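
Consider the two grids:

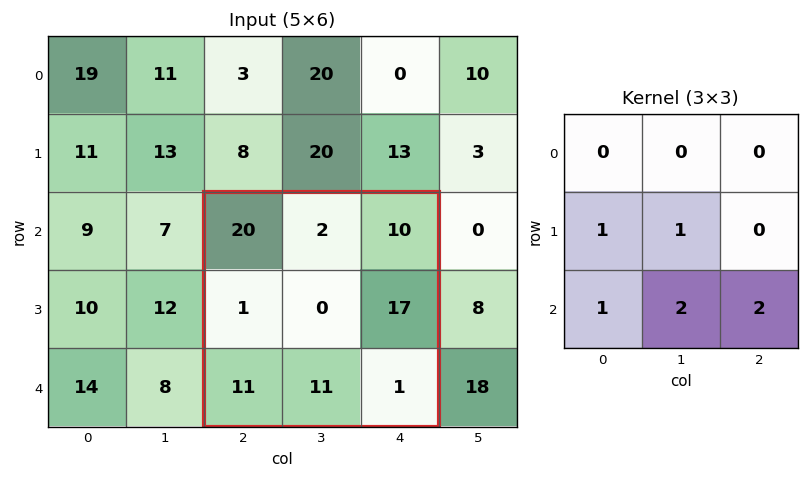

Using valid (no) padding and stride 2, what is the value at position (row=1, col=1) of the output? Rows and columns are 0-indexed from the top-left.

36

The receptive field on the input at this output position is [20 2 10 / 1 0 17 / 11 11 1]. Elementwise product with the kernel and sum: 1·1 + 0·1 + 11·1 + 11·2 + 1·2.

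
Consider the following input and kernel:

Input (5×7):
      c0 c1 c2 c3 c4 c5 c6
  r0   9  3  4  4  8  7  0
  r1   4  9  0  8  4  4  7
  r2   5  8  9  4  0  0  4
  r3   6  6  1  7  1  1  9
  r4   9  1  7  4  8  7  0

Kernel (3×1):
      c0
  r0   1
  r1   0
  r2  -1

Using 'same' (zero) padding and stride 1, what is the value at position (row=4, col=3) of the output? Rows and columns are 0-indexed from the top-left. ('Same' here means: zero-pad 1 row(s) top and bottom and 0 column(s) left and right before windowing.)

The receptive field on the zero-padded input at this output position is [7 / 4 / 0]. Elementwise product with the kernel and sum: 7·1 + 0·-1.

7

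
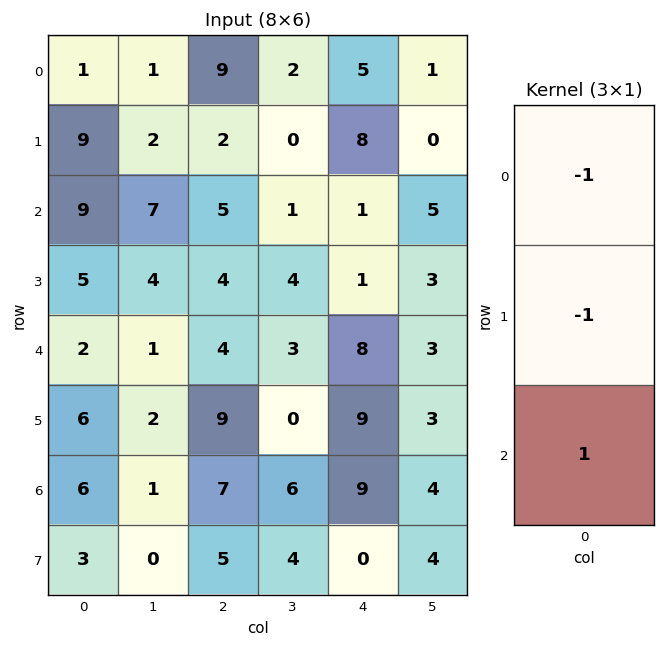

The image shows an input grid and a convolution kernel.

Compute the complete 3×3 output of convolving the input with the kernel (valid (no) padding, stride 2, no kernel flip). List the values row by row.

Output[0,0]: The receptive field on the input at this output position is [1 / 9 / 9]. Elementwise product with the kernel and sum: 1·-1 + 9·-1 + 9·1.
Output[0,1]: The receptive field on the input at this output position is [9 / 2 / 5]. Elementwise product with the kernel and sum: 9·-1 + 2·-1 + 5·1.

-1 -6 -12
-12 -5 6
-2 -6 -8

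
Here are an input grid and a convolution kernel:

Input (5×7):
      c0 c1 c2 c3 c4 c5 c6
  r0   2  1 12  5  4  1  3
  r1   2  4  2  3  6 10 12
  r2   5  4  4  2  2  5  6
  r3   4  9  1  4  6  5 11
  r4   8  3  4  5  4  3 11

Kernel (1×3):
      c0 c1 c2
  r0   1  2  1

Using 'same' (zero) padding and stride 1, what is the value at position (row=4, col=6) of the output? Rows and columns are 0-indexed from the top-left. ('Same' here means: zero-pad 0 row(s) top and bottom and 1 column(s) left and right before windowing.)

25

The receptive field on the zero-padded input at this output position is [3 11 0]. Elementwise product with the kernel and sum: 3·1 + 11·2 + 0·1.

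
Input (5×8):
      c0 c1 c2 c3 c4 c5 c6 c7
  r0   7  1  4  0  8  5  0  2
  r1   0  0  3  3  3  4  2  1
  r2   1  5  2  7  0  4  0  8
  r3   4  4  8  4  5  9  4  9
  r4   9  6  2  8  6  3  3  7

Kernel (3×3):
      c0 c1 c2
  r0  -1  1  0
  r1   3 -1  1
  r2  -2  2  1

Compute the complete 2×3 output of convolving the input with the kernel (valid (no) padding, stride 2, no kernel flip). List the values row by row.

Output[0,0]: The receptive field on the input at this output position is [7 1 4 / 0 0 3 / 1 5 2]. Elementwise product with the kernel and sum: 7·-1 + 1·1 + 0·3 + 0·-1 + 3·1 + 1·-2 + 5·2 + 2·1.

7 15 12
16 48 11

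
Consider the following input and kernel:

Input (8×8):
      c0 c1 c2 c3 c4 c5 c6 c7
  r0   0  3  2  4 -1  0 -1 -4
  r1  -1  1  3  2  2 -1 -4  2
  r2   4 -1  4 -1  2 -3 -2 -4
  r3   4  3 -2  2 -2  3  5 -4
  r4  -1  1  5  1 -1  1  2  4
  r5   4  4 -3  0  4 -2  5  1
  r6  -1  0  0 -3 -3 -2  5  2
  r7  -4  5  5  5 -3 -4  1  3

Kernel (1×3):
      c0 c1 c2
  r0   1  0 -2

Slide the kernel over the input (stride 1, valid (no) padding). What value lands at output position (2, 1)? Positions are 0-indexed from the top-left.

1

The receptive field on the input at this output position is [-1 4 -1]. Elementwise product with the kernel and sum: -1·1 + -1·-2.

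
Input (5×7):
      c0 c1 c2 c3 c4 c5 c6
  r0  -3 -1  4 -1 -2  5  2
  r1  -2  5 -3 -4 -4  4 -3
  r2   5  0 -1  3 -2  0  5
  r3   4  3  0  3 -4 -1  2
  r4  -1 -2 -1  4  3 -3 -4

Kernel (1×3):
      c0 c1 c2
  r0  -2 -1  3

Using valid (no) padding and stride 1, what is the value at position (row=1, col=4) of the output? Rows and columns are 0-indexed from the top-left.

The receptive field on the input at this output position is [-4 4 -3]. Elementwise product with the kernel and sum: -4·-2 + 4·-1 + -3·3.

-5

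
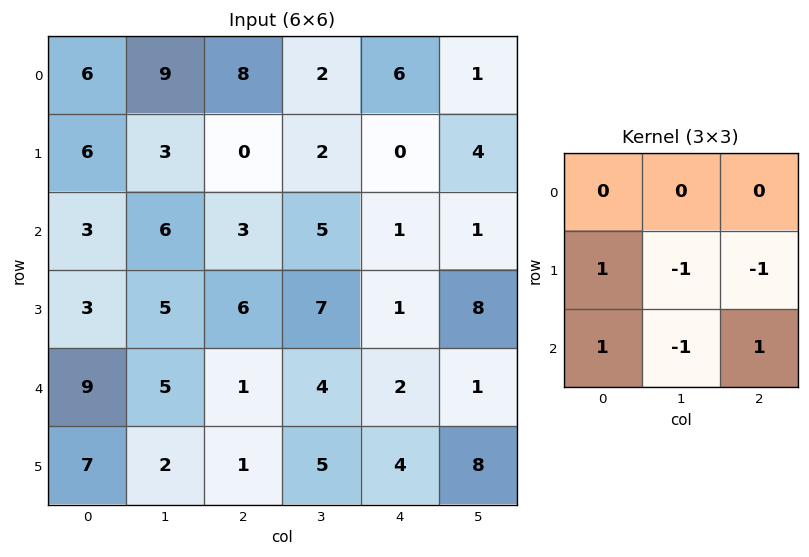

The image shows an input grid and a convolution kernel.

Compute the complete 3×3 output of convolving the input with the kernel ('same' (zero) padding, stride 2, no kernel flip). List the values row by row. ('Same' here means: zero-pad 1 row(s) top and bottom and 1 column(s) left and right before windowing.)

-18 4 1
-7 4 17
-19 6 10

Output[0,0]: The receptive field on the zero-padded input at this output position is [0 0 0 / 0 6 9 / 0 6 3]. Elementwise product with the kernel and sum: 0·1 + 6·-1 + 9·-1 + 0·1 + 6·-1 + 3·1.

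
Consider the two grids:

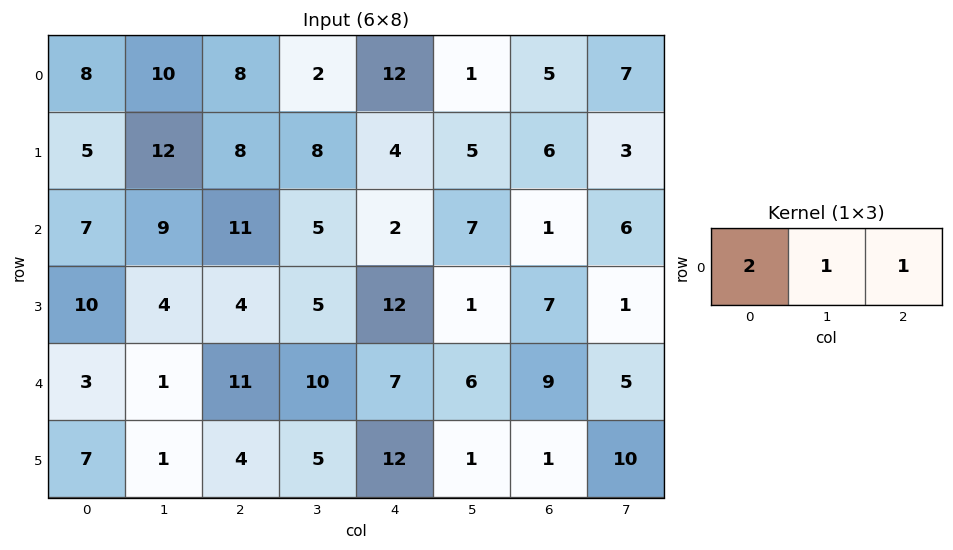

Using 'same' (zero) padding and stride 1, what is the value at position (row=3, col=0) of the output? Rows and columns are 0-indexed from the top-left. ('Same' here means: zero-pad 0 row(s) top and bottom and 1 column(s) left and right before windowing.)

14

The receptive field on the zero-padded input at this output position is [0 10 4]. Elementwise product with the kernel and sum: 0·2 + 10·1 + 4·1.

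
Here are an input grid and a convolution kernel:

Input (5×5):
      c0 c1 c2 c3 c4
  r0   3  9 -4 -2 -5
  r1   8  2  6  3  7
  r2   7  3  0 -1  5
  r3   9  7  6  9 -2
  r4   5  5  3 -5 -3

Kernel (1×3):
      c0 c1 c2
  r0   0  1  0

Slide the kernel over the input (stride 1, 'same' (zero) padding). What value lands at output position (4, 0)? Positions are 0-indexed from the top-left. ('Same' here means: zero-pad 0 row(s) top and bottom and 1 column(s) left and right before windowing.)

5

The receptive field on the zero-padded input at this output position is [0 5 5]. Elementwise product with the kernel and sum: 5·1.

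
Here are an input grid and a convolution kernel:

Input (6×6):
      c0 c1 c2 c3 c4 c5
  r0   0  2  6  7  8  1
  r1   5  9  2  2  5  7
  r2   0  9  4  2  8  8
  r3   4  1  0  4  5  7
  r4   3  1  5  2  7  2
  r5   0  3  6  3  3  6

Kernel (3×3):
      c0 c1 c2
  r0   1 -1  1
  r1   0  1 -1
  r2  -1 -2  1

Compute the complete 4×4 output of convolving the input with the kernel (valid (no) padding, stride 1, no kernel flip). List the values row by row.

-3 -12 4 -12
-3 14 -4 -3
-4 -6 7 -14
-1 -4 -13 8

Output[0,0]: The receptive field on the input at this output position is [0 2 6 / 5 9 2 / 0 9 4]. Elementwise product with the kernel and sum: 0·1 + 2·-1 + 6·1 + 9·1 + 2·-1 + 0·-1 + 9·-2 + 4·1.
Output[0,1]: The receptive field on the input at this output position is [2 6 7 / 9 2 2 / 9 4 2]. Elementwise product with the kernel and sum: 2·1 + 6·-1 + 7·1 + 2·1 + 2·-1 + 9·-1 + 4·-2 + 2·1.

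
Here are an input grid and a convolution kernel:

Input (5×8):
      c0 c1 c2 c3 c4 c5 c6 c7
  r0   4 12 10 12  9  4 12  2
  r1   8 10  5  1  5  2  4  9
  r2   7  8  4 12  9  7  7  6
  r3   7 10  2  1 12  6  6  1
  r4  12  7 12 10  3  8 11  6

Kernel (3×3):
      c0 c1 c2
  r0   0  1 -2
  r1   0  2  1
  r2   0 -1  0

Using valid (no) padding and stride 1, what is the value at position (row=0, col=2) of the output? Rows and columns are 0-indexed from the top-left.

The receptive field on the input at this output position is [10 12 9 / 5 1 5 / 4 12 9]. Elementwise product with the kernel and sum: 12·1 + 9·-2 + 1·2 + 5·1 + 12·-1.

-11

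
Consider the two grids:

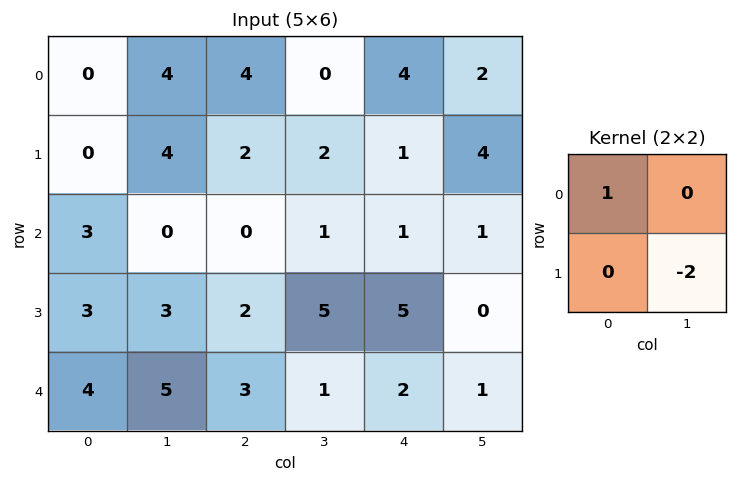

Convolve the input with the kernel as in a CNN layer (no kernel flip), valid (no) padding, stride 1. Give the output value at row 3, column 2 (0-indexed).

The receptive field on the input at this output position is [2 5 / 3 1]. Elementwise product with the kernel and sum: 2·1 + 1·-2.

0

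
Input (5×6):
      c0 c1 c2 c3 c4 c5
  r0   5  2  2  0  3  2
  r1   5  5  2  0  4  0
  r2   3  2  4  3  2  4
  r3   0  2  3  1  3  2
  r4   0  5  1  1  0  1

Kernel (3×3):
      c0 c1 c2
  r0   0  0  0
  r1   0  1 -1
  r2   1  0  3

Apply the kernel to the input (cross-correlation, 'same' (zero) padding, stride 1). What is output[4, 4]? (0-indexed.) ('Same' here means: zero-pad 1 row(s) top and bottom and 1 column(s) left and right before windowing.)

-1

The receptive field on the zero-padded input at this output position is [1 3 2 / 1 0 1 / 0 0 0]. Elementwise product with the kernel and sum: 0·1 + 1·-1 + 0·1 + 0·3.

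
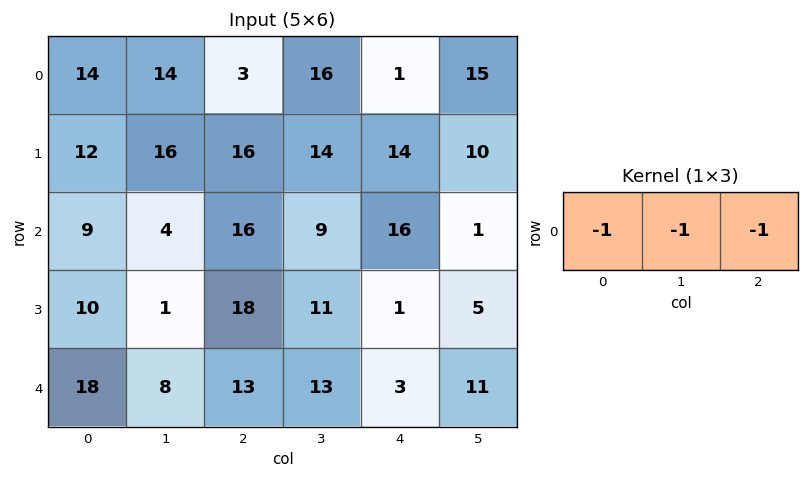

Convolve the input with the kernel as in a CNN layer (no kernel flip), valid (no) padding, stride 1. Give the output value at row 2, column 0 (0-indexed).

The receptive field on the input at this output position is [9 4 16]. Elementwise product with the kernel and sum: 9·-1 + 4·-1 + 16·-1.

-29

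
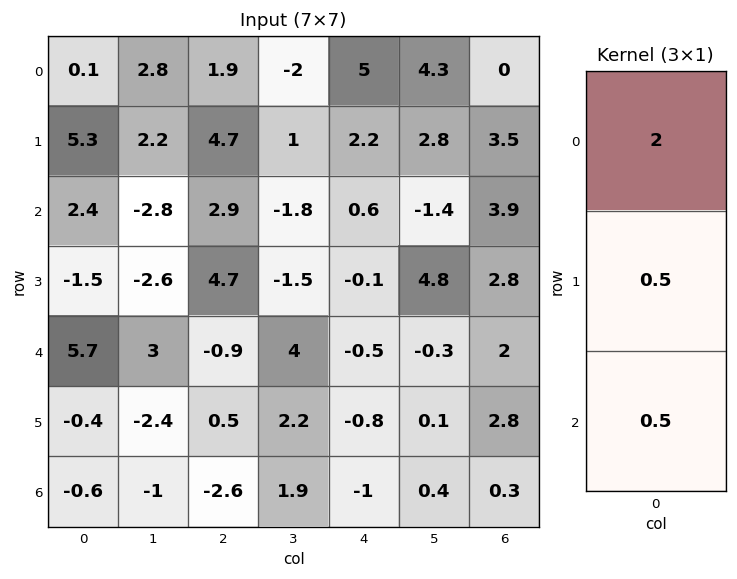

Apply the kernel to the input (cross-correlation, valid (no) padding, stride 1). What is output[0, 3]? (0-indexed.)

-4.4

The receptive field on the input at this output position is [-2 / 1 / -1.8]. Elementwise product with the kernel and sum: -2·2 + 1·0.5 + -1.8·0.5.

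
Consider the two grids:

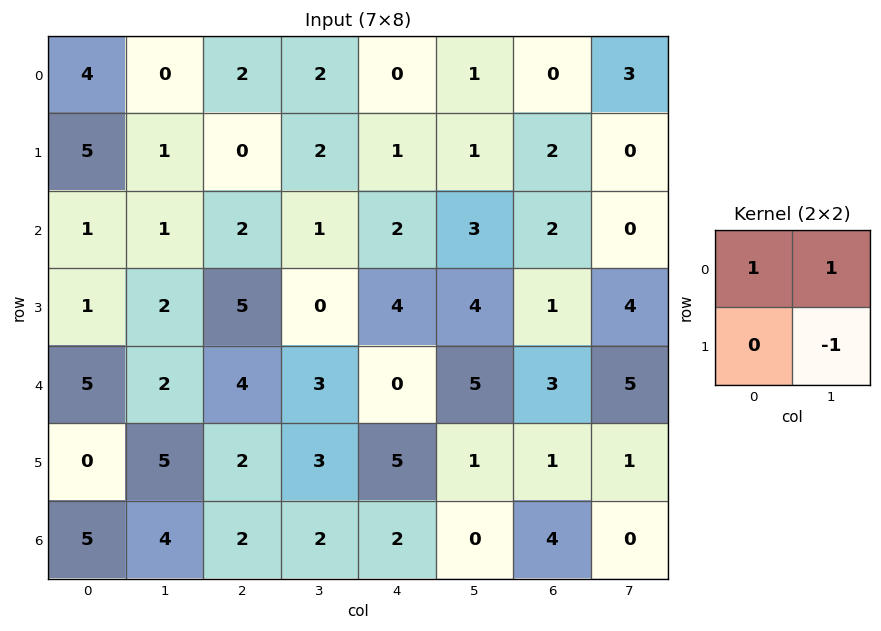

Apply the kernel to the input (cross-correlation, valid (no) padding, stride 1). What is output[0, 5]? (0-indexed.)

The receptive field on the input at this output position is [1 0 / 1 2]. Elementwise product with the kernel and sum: 1·1 + 0·1 + 2·-1.

-1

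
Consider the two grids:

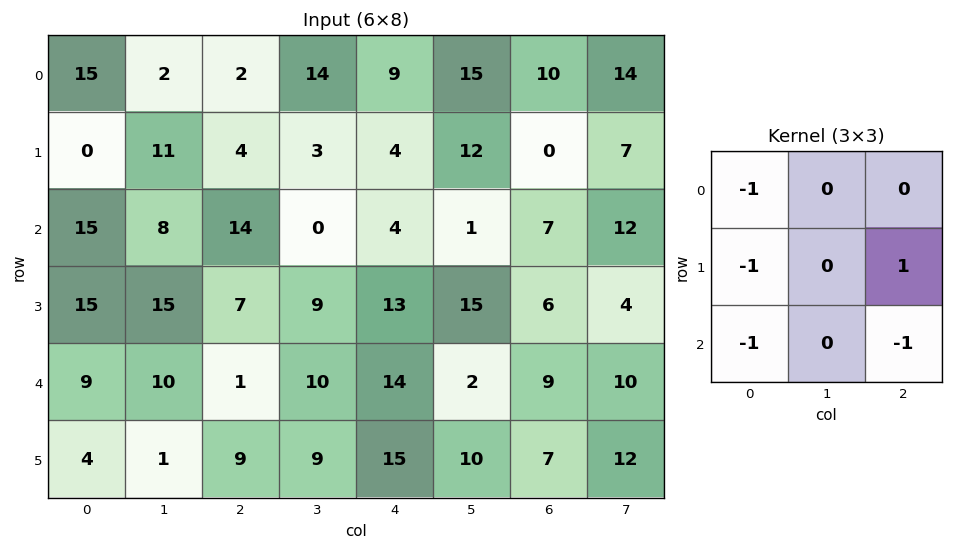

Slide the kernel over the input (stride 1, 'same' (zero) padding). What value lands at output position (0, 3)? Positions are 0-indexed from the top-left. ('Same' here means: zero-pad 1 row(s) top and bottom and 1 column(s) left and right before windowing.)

The receptive field on the zero-padded input at this output position is [0 0 0 / 2 14 9 / 4 3 4]. Elementwise product with the kernel and sum: 0·-1 + 2·-1 + 9·1 + 4·-1 + 4·-1.

-1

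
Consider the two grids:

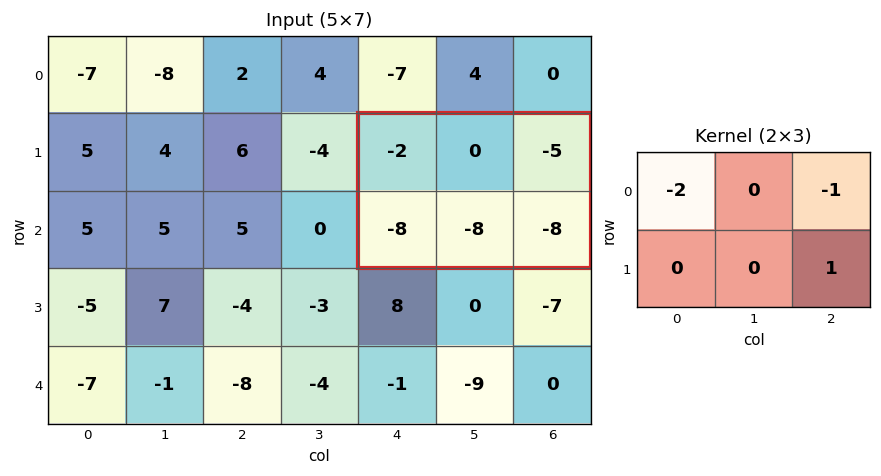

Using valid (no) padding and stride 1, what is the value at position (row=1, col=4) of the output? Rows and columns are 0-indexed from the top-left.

The receptive field on the input at this output position is [-2 0 -5 / -8 -8 -8]. Elementwise product with the kernel and sum: -2·-2 + -5·-1 + -8·1.

1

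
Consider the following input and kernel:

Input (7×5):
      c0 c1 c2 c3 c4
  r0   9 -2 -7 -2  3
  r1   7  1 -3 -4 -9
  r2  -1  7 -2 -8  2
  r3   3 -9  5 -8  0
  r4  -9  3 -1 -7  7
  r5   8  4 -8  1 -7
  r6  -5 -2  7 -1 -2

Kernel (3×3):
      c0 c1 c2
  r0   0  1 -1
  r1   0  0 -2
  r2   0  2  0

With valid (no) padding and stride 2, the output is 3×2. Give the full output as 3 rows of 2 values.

Output[0,0]: The receptive field on the input at this output position is [9 -2 -7 / 7 1 -3 / -1 7 -2]. Elementwise product with the kernel and sum: -2·1 + -7·-1 + -3·-2 + 7·2.
Output[0,1]: The receptive field on the input at this output position is [-7 -2 3 / -3 -4 -9 / -2 -8 2]. Elementwise product with the kernel and sum: -2·1 + 3·-1 + -9·-2 + -8·2.

25 -3
5 -24
16 -2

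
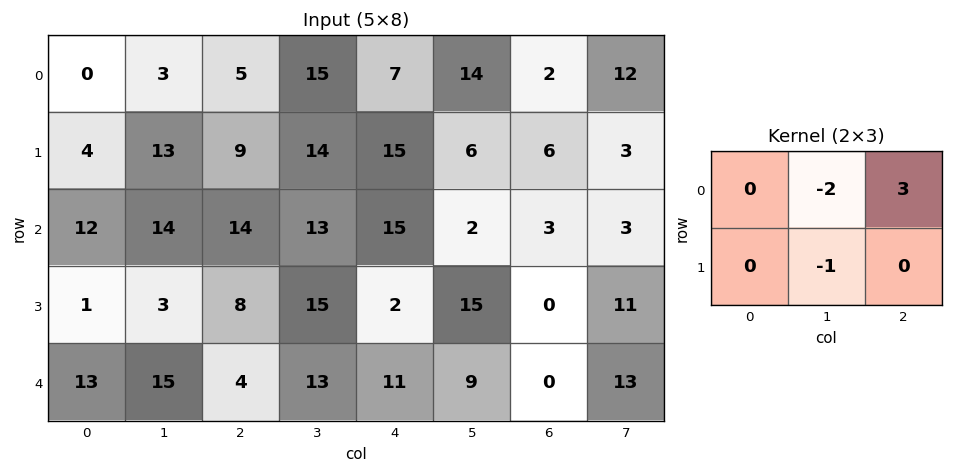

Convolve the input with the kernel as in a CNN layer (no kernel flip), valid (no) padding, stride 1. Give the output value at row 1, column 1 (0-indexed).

10

The receptive field on the input at this output position is [13 9 14 / 14 14 13]. Elementwise product with the kernel and sum: 9·-2 + 14·3 + 14·-1.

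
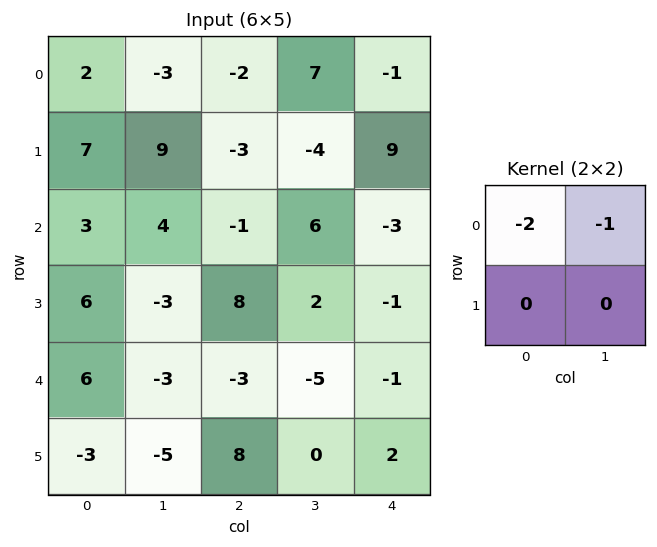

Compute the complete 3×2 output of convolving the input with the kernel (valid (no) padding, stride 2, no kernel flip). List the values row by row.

Output[0,0]: The receptive field on the input at this output position is [2 -3 / 7 9]. Elementwise product with the kernel and sum: 2·-2 + -3·-1.

-1 -3
-10 -4
-9 11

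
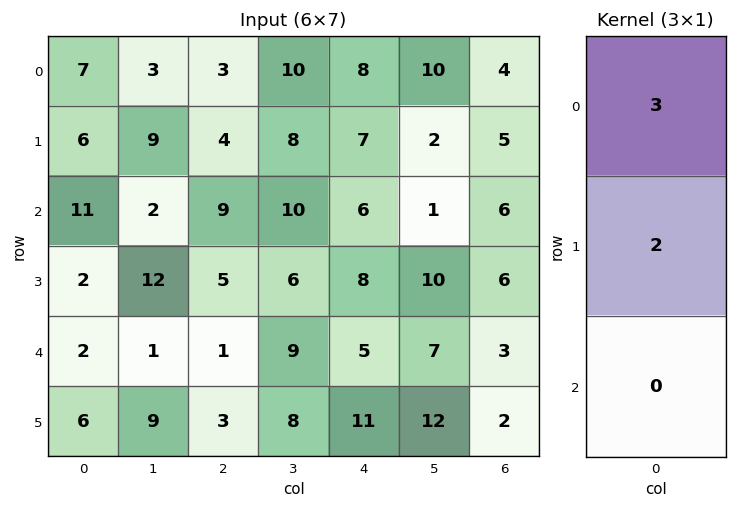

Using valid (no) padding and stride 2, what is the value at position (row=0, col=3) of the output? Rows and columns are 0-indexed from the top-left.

22

The receptive field on the input at this output position is [4 / 5 / 6]. Elementwise product with the kernel and sum: 4·3 + 5·2.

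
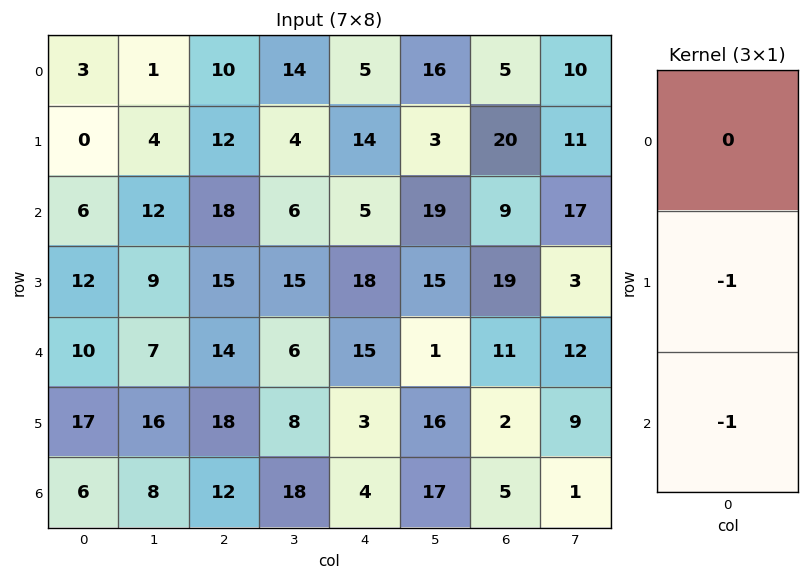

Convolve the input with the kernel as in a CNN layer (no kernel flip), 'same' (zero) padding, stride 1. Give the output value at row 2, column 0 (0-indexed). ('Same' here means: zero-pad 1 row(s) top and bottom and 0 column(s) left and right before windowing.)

-18

The receptive field on the zero-padded input at this output position is [0 / 6 / 12]. Elementwise product with the kernel and sum: 6·-1 + 12·-1.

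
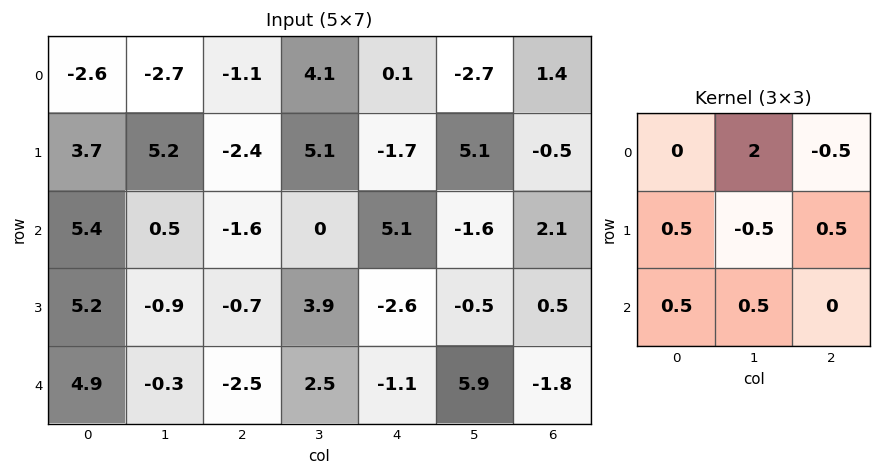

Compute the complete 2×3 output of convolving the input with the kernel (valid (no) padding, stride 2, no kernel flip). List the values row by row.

Output[0,0]: The receptive field on the input at this output position is [-2.6 -2.7 -1.1 / 3.7 5.2 -2.4 / 5.4 0.5 -1.6]. Elementwise product with the kernel and sum: -2.7·2 + -1.1·-0.5 + 3.7·0.5 + 5.2·-0.5 + -2.4·0.5 + 5.4·0.5 + 0.5·0.5.

-3.85 2.75 -8
6.8 -6.15 -2.65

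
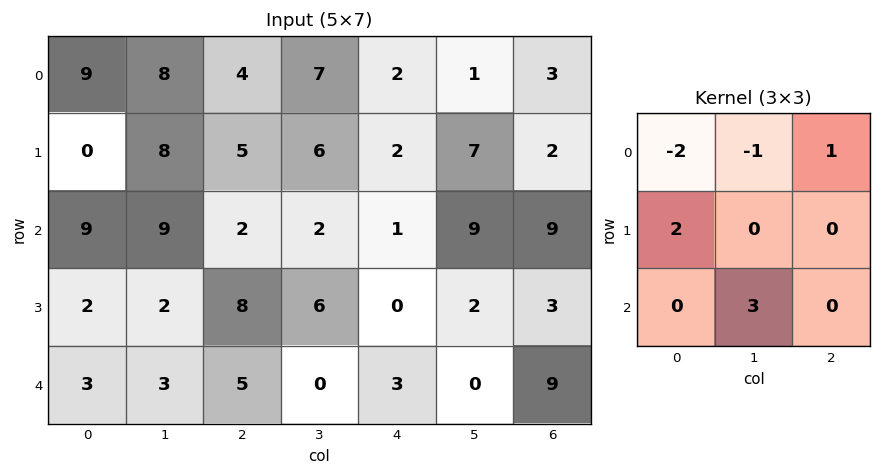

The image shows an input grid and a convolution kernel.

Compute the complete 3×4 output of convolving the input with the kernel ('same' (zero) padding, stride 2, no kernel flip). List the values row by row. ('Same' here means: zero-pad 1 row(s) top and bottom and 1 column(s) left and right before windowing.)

Output[0,0]: The receptive field on the zero-padded input at this output position is [0 0 0 / 0 9 8 / 0 0 8]. Elementwise product with the kernel and sum: 0·-2 + 0·-1 + 0·1 + 0·2 + 0·3.

0 31 20 8
14 27 -3 11
0 0 -10 -7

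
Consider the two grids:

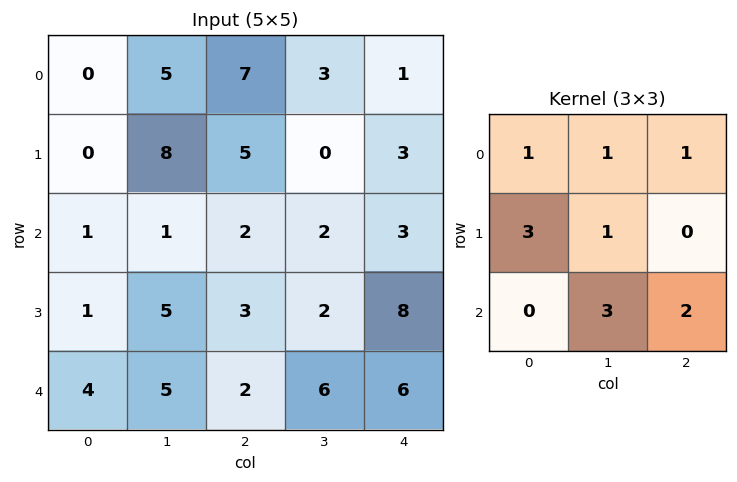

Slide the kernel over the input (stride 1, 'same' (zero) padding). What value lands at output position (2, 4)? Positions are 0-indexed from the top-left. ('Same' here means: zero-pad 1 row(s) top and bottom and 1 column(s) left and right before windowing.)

36

The receptive field on the zero-padded input at this output position is [0 3 0 / 2 3 0 / 2 8 0]. Elementwise product with the kernel and sum: 0·1 + 3·1 + 0·1 + 2·3 + 3·1 + 8·3 + 0·2.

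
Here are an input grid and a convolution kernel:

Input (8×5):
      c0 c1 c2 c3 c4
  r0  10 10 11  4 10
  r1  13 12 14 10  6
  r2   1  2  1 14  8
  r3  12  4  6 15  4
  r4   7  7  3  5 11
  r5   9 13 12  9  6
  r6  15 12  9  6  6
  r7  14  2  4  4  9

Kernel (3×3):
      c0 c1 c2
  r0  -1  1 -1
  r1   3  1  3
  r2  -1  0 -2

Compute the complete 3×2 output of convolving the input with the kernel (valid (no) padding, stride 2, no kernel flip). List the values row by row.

Output[0,0]: The receptive field on the input at this output position is [10 10 11 / 13 12 14 / 1 2 1]. Elementwise product with the kernel and sum: 10·-1 + 10·1 + 11·-1 + 13·3 + 12·1 + 14·3 + 1·-1 + 1·-2.
Output[0,1]: The receptive field on the input at this output position is [11 4 10 / 14 10 6 / 1 14 8]. Elementwise product with the kernel and sum: 11·-1 + 4·1 + 10·-1 + 14·3 + 10·1 + 6·3 + 1·-1 + 8·-2.

79 36
45 25
40 33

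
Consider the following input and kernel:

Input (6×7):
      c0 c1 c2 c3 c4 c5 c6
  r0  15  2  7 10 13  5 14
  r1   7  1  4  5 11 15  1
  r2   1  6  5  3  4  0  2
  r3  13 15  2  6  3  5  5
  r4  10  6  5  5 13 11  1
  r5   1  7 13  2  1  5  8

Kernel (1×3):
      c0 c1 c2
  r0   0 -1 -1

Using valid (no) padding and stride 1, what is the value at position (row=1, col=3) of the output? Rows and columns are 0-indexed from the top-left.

The receptive field on the input at this output position is [5 11 15]. Elementwise product with the kernel and sum: 11·-1 + 15·-1.

-26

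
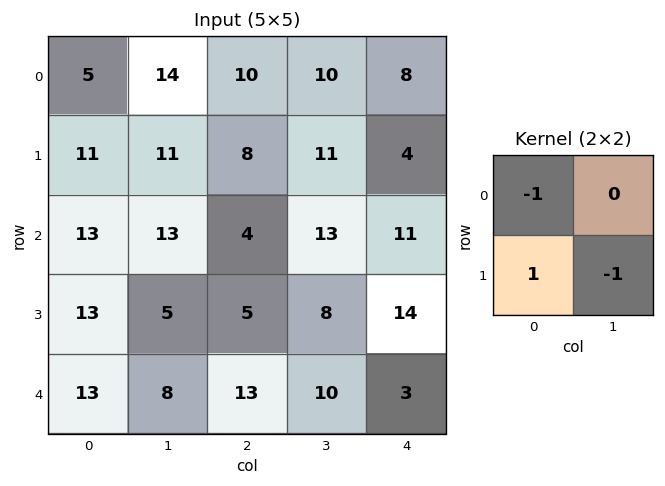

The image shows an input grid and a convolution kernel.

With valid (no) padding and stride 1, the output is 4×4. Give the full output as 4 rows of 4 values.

Output[0,0]: The receptive field on the input at this output position is [5 14 / 11 11]. Elementwise product with the kernel and sum: 5·-1 + 11·1 + 11·-1.

-5 -11 -13 -3
-11 -2 -17 -9
-5 -13 -7 -19
-8 -10 -2 -1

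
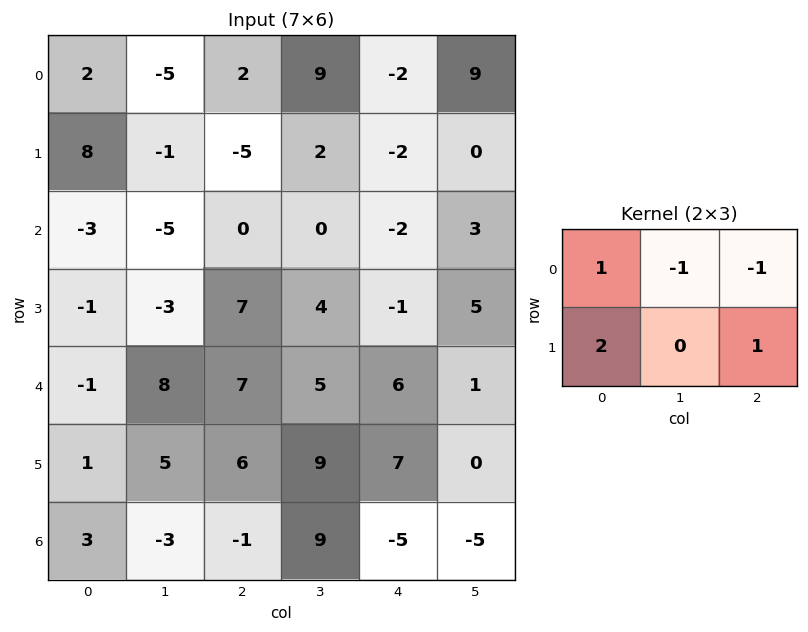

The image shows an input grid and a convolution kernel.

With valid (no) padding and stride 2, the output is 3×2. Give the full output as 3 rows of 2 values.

16 -17
7 15
-8 15

Output[0,0]: The receptive field on the input at this output position is [2 -5 2 / 8 -1 -5]. Elementwise product with the kernel and sum: 2·1 + -5·-1 + 2·-1 + 8·2 + -5·1.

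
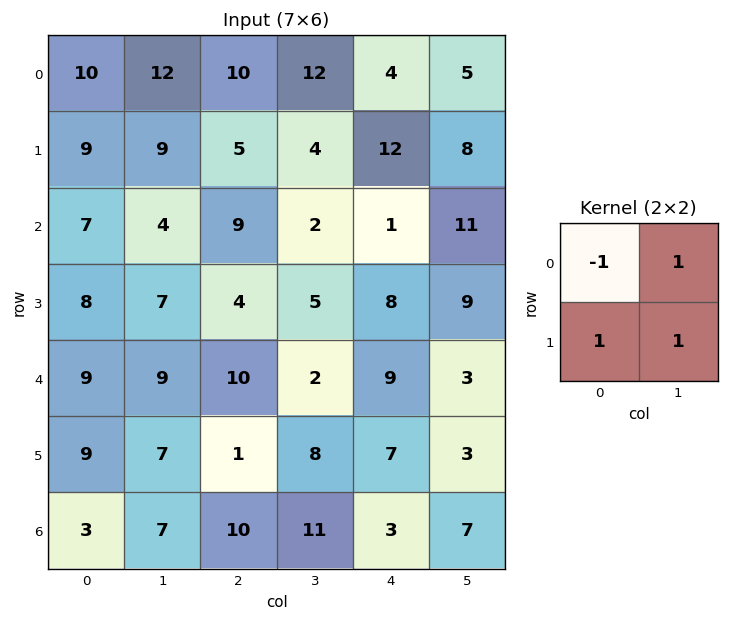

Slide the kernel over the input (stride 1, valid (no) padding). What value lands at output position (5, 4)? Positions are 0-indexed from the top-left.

6

The receptive field on the input at this output position is [7 3 / 3 7]. Elementwise product with the kernel and sum: 7·-1 + 3·1 + 3·1 + 7·1.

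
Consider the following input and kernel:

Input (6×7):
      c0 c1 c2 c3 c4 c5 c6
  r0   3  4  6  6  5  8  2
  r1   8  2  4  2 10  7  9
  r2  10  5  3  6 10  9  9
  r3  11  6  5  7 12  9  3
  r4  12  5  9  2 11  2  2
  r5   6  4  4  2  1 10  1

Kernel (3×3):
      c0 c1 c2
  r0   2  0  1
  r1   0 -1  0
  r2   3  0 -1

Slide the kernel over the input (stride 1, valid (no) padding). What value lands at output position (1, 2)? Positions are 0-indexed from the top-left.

15

The receptive field on the input at this output position is [4 2 10 / 3 6 10 / 5 7 12]. Elementwise product with the kernel and sum: 4·2 + 10·1 + 6·-1 + 5·3 + 12·-1.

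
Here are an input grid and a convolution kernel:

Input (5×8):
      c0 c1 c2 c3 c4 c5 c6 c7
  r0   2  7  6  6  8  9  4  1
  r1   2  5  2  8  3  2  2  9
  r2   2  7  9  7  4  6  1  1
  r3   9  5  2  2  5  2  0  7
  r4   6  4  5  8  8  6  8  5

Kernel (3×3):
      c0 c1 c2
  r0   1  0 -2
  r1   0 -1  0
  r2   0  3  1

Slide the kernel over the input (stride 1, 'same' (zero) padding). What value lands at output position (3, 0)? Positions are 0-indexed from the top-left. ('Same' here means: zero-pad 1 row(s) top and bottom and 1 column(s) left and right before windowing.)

-1

The receptive field on the zero-padded input at this output position is [0 2 7 / 0 9 5 / 0 6 4]. Elementwise product with the kernel and sum: 0·1 + 7·-2 + 9·-1 + 6·3 + 4·1.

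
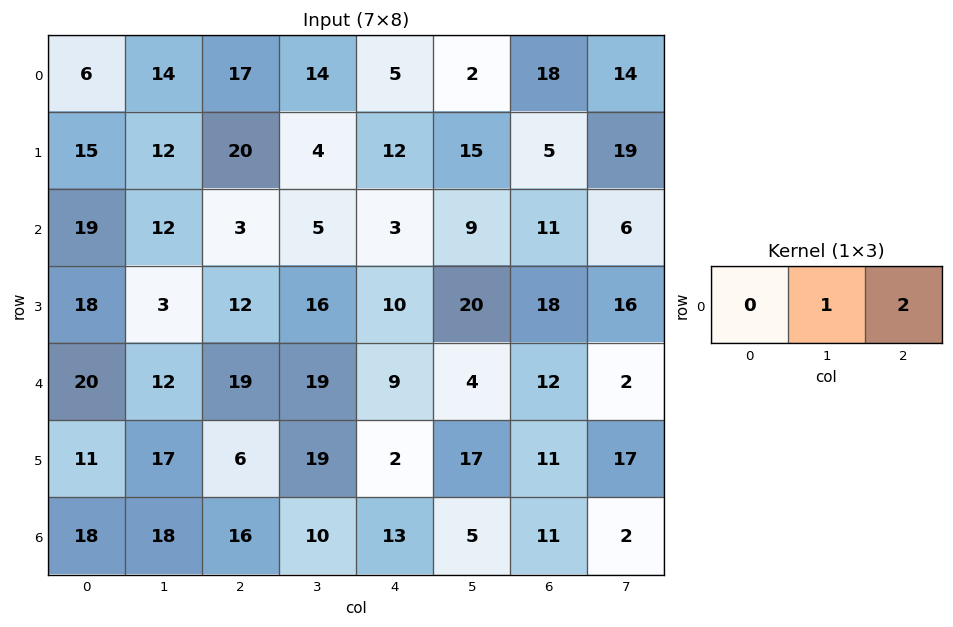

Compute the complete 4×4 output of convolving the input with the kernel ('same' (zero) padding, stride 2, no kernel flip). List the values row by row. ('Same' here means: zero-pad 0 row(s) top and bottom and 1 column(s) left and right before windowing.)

Output[0,0]: The receptive field on the zero-padded input at this output position is [0 6 14]. Elementwise product with the kernel and sum: 6·1 + 14·2.

34 45 9 46
43 13 21 23
44 57 17 16
54 36 23 15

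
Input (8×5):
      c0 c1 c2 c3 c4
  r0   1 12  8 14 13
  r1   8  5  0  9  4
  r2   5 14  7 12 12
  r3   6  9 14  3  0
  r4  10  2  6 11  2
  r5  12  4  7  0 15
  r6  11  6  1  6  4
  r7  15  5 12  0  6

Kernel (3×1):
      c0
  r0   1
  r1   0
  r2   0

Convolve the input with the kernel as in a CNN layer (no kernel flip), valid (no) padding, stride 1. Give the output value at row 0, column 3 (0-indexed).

14

The receptive field on the input at this output position is [14 / 9 / 12]. Elementwise product with the kernel and sum: 14·1.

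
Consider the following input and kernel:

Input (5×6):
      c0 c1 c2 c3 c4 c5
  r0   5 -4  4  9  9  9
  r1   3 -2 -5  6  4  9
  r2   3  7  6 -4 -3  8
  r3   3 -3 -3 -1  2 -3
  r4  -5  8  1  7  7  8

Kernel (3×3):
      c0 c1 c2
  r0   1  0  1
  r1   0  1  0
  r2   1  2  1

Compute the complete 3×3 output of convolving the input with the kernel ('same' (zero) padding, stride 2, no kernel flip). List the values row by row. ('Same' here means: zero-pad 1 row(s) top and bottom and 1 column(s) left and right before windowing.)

Output[0,0]: The receptive field on the zero-padded input at this output position is [0 0 0 / 0 5 -4 / 0 3 -2]. Elementwise product with the kernel and sum: 0·1 + 0·1 + 5·1 + 0·1 + 3·2 + -2·1.
Output[0,1]: The receptive field on the zero-padded input at this output position is [0 0 0 / -4 4 9 / -2 -5 6]. Elementwise product with the kernel and sum: 0·1 + 0·1 + 4·1 + -2·1 + -5·2 + 6·1.

9 -2 32
4 0 12
-8 -3 3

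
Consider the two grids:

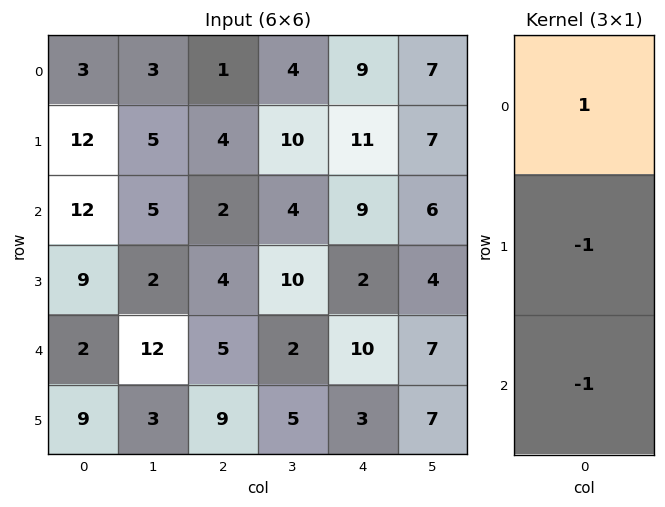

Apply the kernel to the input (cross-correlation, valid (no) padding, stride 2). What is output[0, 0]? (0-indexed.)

The receptive field on the input at this output position is [3 / 12 / 12]. Elementwise product with the kernel and sum: 3·1 + 12·-1 + 12·-1.

-21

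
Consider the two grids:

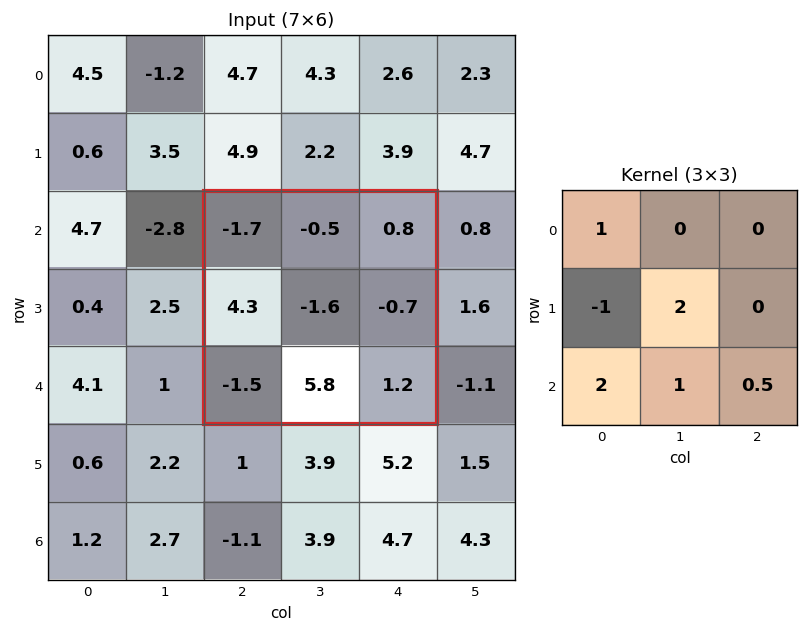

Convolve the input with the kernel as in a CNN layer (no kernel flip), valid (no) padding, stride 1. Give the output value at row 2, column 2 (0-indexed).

-5.8

The receptive field on the input at this output position is [-1.7 -0.5 0.8 / 4.3 -1.6 -0.7 / -1.5 5.8 1.2]. Elementwise product with the kernel and sum: -1.7·1 + 4.3·-1 + -1.6·2 + -1.5·2 + 5.8·1 + 1.2·0.5.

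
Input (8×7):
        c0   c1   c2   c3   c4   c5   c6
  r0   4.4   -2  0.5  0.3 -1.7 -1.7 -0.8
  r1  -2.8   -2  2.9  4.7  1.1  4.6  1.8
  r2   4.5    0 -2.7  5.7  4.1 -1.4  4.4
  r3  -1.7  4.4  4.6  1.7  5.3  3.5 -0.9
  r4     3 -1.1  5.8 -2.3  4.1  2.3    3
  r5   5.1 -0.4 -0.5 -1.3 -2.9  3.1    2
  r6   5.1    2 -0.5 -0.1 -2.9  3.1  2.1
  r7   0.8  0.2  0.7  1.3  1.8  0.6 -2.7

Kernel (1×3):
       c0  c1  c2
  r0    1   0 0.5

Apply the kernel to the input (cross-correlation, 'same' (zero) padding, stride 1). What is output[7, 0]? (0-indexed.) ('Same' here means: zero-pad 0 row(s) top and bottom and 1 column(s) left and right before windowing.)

0.1

The receptive field on the zero-padded input at this output position is [0 0.8 0.2]. Elementwise product with the kernel and sum: 0·1 + 0.2·0.5.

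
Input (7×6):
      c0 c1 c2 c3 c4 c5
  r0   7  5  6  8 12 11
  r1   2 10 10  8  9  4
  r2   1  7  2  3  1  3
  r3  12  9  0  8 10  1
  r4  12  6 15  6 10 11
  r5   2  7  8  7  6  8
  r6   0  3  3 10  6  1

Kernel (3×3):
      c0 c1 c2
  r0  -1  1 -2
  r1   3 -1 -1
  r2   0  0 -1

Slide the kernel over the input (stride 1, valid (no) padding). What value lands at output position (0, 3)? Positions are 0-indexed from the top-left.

The receptive field on the input at this output position is [8 12 11 / 8 9 4 / 3 1 3]. Elementwise product with the kernel and sum: 8·-1 + 12·1 + 11·-2 + 8·3 + 9·-1 + 4·-1 + 3·-1.

-10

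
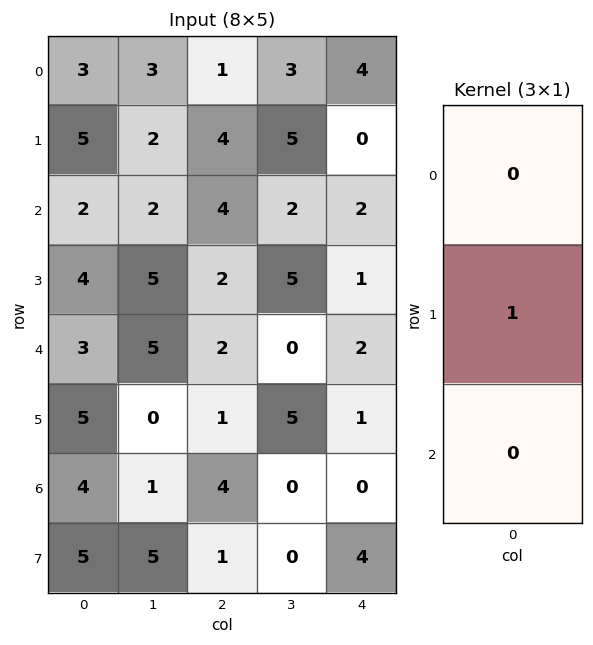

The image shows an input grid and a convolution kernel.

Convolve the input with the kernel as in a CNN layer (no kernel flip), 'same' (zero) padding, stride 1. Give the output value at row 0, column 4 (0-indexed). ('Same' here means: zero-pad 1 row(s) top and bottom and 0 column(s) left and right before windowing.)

4

The receptive field on the zero-padded input at this output position is [0 / 4 / 0]. Elementwise product with the kernel and sum: 4·1.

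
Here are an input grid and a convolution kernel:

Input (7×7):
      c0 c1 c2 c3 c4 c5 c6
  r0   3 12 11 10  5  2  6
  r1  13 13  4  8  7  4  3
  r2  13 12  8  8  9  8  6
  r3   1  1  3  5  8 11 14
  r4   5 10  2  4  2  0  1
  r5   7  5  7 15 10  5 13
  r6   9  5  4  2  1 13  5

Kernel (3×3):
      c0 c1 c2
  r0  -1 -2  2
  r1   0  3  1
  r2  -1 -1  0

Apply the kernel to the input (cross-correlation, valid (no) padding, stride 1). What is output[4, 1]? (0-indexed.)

The receptive field on the input at this output position is [10 2 4 / 5 7 15 / 5 4 2]. Elementwise product with the kernel and sum: 10·-1 + 2·-2 + 4·2 + 7·3 + 15·1 + 5·-1 + 4·-1.

21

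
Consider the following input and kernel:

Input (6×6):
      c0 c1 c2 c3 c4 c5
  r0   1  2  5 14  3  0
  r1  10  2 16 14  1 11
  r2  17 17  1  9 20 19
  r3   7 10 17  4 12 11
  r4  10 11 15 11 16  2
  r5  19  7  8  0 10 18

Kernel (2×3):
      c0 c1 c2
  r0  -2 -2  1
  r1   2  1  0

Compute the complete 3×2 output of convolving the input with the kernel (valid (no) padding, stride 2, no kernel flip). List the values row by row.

21 11
-43 38
18 -20

Output[0,0]: The receptive field on the input at this output position is [1 2 5 / 10 2 16]. Elementwise product with the kernel and sum: 1·-2 + 2·-2 + 5·1 + 10·2 + 2·1.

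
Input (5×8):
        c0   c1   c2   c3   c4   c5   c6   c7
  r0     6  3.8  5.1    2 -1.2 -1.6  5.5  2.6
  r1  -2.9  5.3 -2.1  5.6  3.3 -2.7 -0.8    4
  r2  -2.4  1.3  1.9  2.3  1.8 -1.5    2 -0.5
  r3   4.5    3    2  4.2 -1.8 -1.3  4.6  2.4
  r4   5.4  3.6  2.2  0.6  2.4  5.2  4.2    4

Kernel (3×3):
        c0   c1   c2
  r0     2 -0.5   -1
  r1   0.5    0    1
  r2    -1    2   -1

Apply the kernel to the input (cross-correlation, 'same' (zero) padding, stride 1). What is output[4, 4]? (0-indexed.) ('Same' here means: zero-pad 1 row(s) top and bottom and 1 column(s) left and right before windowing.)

16.1

The receptive field on the zero-padded input at this output position is [4.2 -1.8 -1.3 / 0.6 2.4 5.2 / 0 0 0]. Elementwise product with the kernel and sum: 4.2·2 + -1.8·-0.5 + -1.3·-1 + 0.6·0.5 + 5.2·1 + 0·-1 + 0·2 + 0·-1.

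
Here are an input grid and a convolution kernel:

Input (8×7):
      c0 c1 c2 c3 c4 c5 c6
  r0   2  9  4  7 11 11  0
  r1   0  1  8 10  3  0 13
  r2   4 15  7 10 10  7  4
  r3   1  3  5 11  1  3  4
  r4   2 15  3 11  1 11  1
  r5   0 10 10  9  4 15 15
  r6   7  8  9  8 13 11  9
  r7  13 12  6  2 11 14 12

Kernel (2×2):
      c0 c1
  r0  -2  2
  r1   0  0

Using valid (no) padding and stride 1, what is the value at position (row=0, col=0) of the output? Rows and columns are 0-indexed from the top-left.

The receptive field on the input at this output position is [2 9 / 0 1]. Elementwise product with the kernel and sum: 2·-2 + 9·2.

14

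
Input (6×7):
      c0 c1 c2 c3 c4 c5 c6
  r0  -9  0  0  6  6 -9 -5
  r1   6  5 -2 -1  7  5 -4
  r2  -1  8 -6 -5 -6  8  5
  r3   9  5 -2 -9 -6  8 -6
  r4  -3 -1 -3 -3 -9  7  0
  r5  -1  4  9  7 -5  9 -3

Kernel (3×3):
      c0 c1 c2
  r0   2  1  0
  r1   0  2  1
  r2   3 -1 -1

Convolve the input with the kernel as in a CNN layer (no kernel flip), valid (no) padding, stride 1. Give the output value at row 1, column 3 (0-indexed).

The receptive field on the input at this output position is [-1 7 5 / -5 -6 8 / -9 -6 8]. Elementwise product with the kernel and sum: -1·2 + 7·1 + -6·2 + 8·1 + -9·3 + -6·-1 + 8·-1.

-28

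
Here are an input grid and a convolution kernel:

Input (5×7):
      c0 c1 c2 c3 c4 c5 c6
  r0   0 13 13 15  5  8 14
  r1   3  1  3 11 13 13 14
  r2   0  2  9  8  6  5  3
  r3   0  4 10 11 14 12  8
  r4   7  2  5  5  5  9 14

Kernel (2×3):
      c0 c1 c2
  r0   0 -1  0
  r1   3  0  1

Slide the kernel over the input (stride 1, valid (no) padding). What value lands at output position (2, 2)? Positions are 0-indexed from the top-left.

36

The receptive field on the input at this output position is [9 8 6 / 10 11 14]. Elementwise product with the kernel and sum: 8·-1 + 10·3 + 14·1.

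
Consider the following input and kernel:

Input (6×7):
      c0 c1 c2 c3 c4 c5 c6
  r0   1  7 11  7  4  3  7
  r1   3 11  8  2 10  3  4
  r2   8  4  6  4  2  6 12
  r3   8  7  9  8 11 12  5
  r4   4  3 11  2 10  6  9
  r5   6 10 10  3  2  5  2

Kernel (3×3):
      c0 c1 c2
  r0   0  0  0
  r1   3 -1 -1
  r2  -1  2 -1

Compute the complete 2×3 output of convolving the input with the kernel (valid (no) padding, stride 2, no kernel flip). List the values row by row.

Output[0,0]: The receptive field on the input at this output position is [1 7 11 / 3 11 8 / 8 4 6]. Elementwise product with the kernel and sum: 3·3 + 11·-1 + 8·-1 + 8·-1 + 4·2 + 6·-1.
Output[0,1]: The receptive field on the input at this output position is [11 7 4 / 8 2 10 / 6 4 2]. Elementwise product with the kernel and sum: 8·3 + 2·-1 + 10·-1 + 6·-1 + 4·2 + 2·-1.

-16 12 21
-1 -9 9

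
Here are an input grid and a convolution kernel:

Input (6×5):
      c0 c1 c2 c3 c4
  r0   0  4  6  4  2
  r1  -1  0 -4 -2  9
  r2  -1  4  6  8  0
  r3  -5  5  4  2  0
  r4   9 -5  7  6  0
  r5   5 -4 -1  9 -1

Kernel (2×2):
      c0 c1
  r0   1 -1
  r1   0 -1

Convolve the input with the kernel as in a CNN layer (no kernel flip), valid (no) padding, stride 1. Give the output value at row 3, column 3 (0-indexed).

The receptive field on the input at this output position is [2 0 / 6 0]. Elementwise product with the kernel and sum: 2·1 + 0·-1 + 0·-1.

2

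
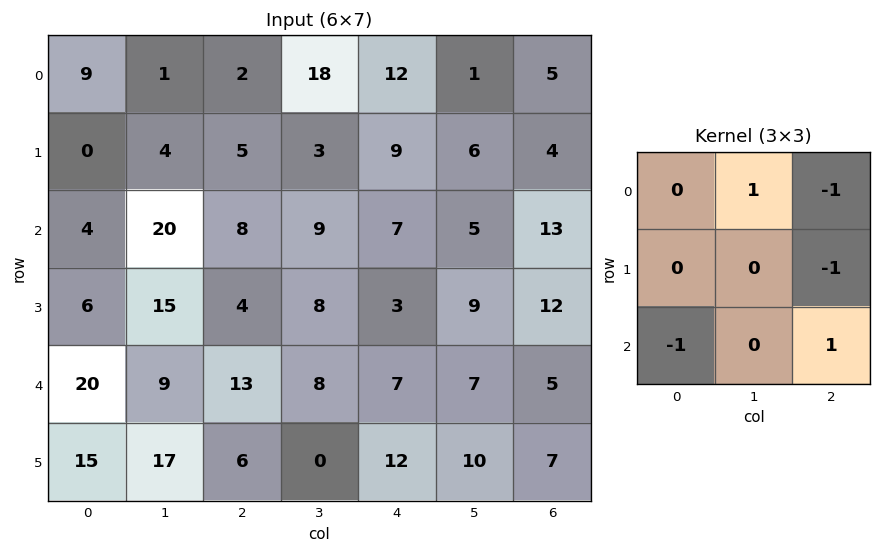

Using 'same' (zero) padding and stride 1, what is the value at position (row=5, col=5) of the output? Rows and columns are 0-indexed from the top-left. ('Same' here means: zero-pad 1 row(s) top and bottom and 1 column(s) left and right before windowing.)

The receptive field on the zero-padded input at this output position is [7 7 5 / 12 10 7 / 0 0 0]. Elementwise product with the kernel and sum: 7·1 + 5·-1 + 7·-1 + 0·-1 + 0·1.

-5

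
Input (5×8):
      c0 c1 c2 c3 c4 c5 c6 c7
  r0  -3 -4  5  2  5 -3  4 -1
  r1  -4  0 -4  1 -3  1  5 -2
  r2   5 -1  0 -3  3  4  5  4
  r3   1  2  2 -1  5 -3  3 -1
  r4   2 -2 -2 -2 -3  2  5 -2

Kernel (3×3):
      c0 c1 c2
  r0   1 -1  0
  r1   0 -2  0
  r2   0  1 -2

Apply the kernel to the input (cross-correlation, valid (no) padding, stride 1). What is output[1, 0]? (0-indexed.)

-4

The receptive field on the input at this output position is [-4 0 -4 / 5 -1 0 / 1 2 2]. Elementwise product with the kernel and sum: -4·1 + 0·-1 + -1·-2 + 2·1 + 2·-2.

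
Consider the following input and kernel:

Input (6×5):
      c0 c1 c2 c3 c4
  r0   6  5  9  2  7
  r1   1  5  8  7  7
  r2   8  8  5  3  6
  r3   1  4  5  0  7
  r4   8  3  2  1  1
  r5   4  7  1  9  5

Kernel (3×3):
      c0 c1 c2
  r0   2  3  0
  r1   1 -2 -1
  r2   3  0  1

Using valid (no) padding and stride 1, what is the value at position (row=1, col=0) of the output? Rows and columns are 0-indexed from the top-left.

12

The receptive field on the input at this output position is [1 5 8 / 8 8 5 / 1 4 5]. Elementwise product with the kernel and sum: 1·2 + 5·3 + 8·1 + 8·-2 + 5·-1 + 1·3 + 5·1.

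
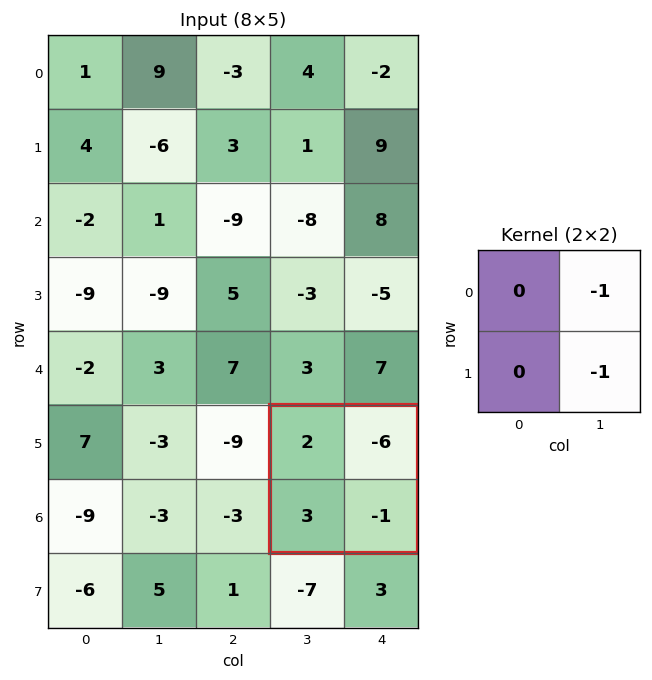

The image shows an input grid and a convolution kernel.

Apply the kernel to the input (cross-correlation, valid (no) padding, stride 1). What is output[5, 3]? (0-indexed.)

The receptive field on the input at this output position is [2 -6 / 3 -1]. Elementwise product with the kernel and sum: -6·-1 + -1·-1.

7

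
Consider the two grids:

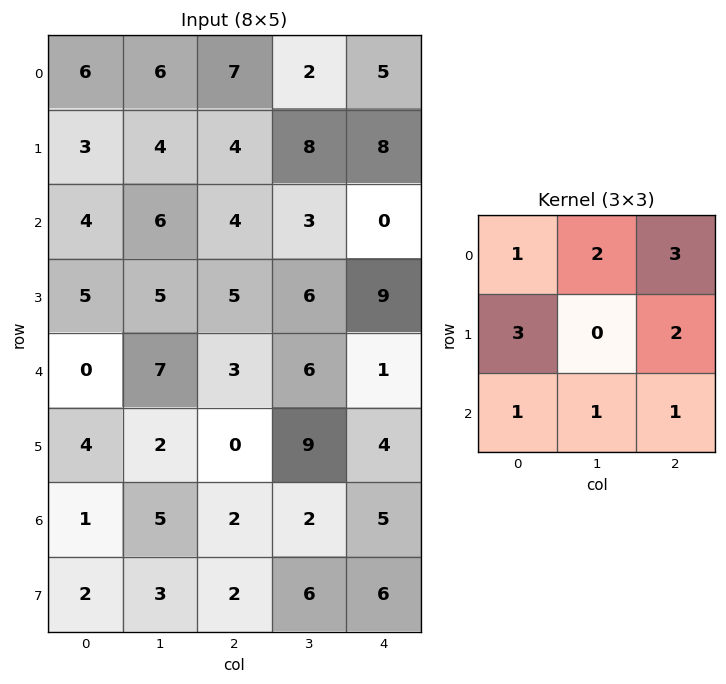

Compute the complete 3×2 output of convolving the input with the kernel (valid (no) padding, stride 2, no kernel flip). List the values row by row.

70 61
63 53
43 35

Output[0,0]: The receptive field on the input at this output position is [6 6 7 / 3 4 4 / 4 6 4]. Elementwise product with the kernel and sum: 6·1 + 6·2 + 7·3 + 3·3 + 4·2 + 4·1 + 6·1 + 4·1.
Output[0,1]: The receptive field on the input at this output position is [7 2 5 / 4 8 8 / 4 3 0]. Elementwise product with the kernel and sum: 7·1 + 2·2 + 5·3 + 4·3 + 8·2 + 4·1 + 3·1 + 0·1.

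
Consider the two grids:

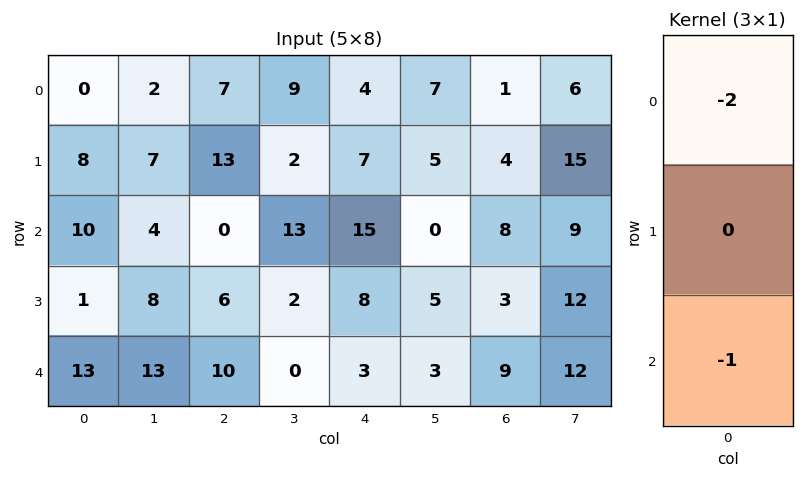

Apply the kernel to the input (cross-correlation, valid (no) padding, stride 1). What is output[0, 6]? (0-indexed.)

The receptive field on the input at this output position is [1 / 4 / 8]. Elementwise product with the kernel and sum: 1·-2 + 8·-1.

-10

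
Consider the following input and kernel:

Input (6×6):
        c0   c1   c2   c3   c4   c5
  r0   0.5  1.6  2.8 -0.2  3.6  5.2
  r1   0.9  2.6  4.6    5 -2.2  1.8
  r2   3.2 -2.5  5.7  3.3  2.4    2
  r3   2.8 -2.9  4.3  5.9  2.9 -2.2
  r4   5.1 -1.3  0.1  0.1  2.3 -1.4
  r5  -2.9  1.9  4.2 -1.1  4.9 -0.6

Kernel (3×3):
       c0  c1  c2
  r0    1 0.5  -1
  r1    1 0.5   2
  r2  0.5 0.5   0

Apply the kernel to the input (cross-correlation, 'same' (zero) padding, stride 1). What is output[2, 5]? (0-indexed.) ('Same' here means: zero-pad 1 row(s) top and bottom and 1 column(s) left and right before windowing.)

The receptive field on the zero-padded input at this output position is [-2.2 1.8 0 / 2.4 2 0 / 2.9 -2.2 0]. Elementwise product with the kernel and sum: -2.2·1 + 1.8·0.5 + 0·-1 + 2.4·1 + 2·0.5 + 0·2 + 2.9·0.5 + -2.2·0.5.

2.45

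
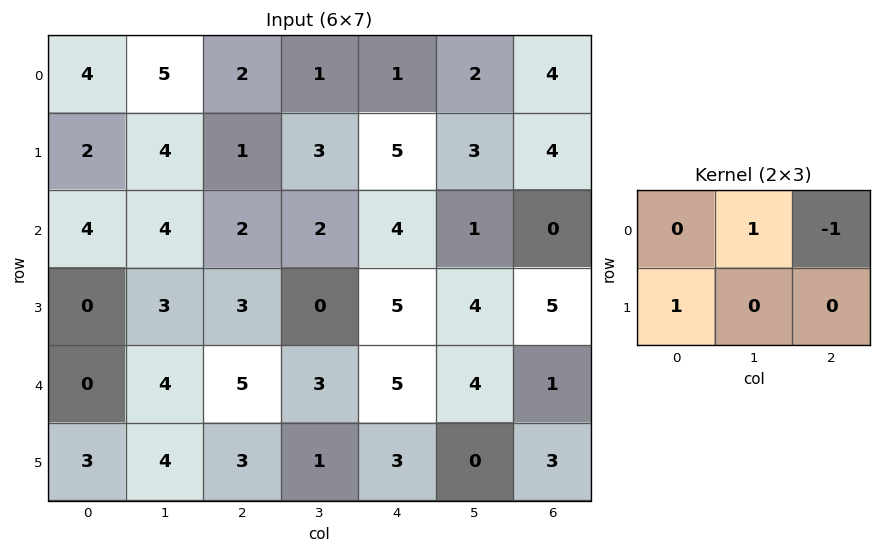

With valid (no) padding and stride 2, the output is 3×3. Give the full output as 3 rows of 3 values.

5 1 3
2 1 6
2 1 6

Output[0,0]: The receptive field on the input at this output position is [4 5 2 / 2 4 1]. Elementwise product with the kernel and sum: 5·1 + 2·-1 + 2·1.
Output[0,1]: The receptive field on the input at this output position is [2 1 1 / 1 3 5]. Elementwise product with the kernel and sum: 1·1 + 1·-1 + 1·1.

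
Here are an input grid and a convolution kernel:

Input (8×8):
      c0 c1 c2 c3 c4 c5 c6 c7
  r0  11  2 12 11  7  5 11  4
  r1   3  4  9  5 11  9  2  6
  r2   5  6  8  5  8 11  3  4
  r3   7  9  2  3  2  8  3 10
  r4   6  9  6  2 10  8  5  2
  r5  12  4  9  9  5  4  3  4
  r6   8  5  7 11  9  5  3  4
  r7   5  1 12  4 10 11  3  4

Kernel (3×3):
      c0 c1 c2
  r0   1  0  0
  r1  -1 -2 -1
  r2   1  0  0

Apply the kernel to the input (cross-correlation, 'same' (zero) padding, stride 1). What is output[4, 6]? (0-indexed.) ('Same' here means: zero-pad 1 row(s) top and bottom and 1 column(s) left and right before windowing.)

The receptive field on the zero-padded input at this output position is [8 3 10 / 8 5 2 / 4 3 4]. Elementwise product with the kernel and sum: 8·1 + 8·-1 + 5·-2 + 2·-1 + 4·1.

-8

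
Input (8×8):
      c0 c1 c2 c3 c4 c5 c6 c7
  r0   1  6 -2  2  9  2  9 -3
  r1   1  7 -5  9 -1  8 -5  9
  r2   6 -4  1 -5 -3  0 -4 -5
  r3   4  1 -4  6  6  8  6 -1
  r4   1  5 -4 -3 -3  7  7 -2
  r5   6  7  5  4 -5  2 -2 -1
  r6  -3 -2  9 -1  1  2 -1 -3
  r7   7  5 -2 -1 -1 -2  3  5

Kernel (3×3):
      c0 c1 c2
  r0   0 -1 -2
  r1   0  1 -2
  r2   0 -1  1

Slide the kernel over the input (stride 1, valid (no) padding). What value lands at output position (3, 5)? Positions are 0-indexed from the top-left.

The receptive field on the input at this output position is [8 6 -1 / 7 7 -2 / 2 -2 -1]. Elementwise product with the kernel and sum: 6·-1 + -1·-2 + 7·1 + -2·-2 + -2·-1 + -1·1.

8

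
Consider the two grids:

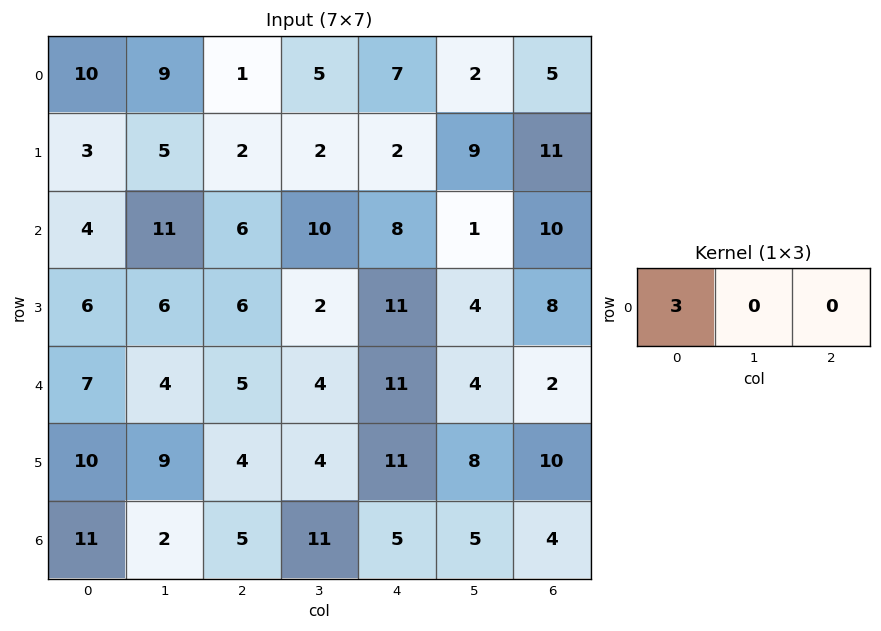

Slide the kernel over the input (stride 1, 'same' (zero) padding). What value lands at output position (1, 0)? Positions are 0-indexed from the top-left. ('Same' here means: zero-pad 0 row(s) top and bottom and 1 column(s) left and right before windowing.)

The receptive field on the zero-padded input at this output position is [0 3 5]. Elementwise product with the kernel and sum: 0·3.

0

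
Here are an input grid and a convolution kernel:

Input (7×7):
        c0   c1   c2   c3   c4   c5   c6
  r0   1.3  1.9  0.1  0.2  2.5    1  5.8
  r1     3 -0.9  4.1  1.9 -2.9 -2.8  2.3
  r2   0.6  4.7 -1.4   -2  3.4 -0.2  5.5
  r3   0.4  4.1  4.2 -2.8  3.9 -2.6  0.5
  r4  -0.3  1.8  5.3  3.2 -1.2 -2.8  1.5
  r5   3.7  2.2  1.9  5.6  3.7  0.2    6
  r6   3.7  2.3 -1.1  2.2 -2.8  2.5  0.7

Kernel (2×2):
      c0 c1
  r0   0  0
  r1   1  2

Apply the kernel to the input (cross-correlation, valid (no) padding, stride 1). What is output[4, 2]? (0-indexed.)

The receptive field on the input at this output position is [5.3 3.2 / 1.9 5.6]. Elementwise product with the kernel and sum: 1.9·1 + 5.6·2.

13.1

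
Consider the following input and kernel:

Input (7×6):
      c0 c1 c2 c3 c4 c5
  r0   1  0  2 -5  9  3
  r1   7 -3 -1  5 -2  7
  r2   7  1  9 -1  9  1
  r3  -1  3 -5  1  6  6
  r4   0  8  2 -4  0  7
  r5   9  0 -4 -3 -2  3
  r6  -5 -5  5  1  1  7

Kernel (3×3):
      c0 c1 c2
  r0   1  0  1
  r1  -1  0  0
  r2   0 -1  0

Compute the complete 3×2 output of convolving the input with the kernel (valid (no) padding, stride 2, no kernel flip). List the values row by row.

-5 13
9 27
-2 5

Output[0,0]: The receptive field on the input at this output position is [1 0 2 / 7 -3 -1 / 7 1 9]. Elementwise product with the kernel and sum: 1·1 + 2·1 + 7·-1 + 1·-1.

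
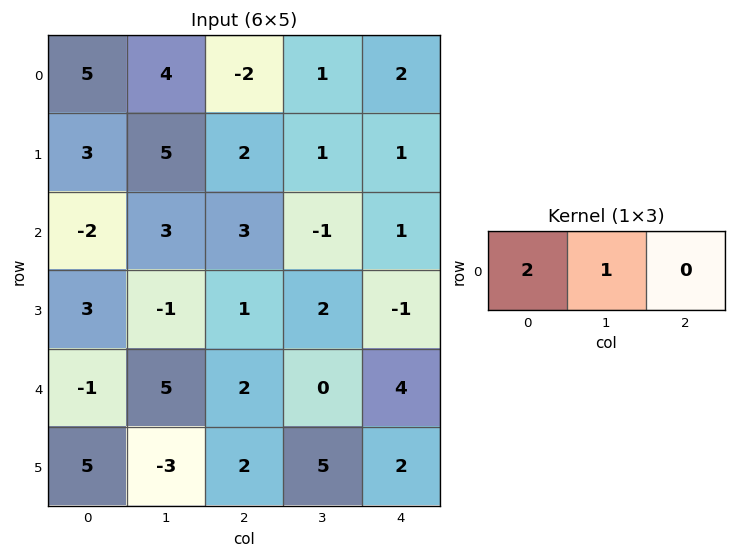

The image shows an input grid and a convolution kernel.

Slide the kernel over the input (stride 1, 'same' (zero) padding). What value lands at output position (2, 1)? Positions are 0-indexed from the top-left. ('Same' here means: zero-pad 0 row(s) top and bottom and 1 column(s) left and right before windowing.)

-1

The receptive field on the zero-padded input at this output position is [-2 3 3]. Elementwise product with the kernel and sum: -2·2 + 3·1.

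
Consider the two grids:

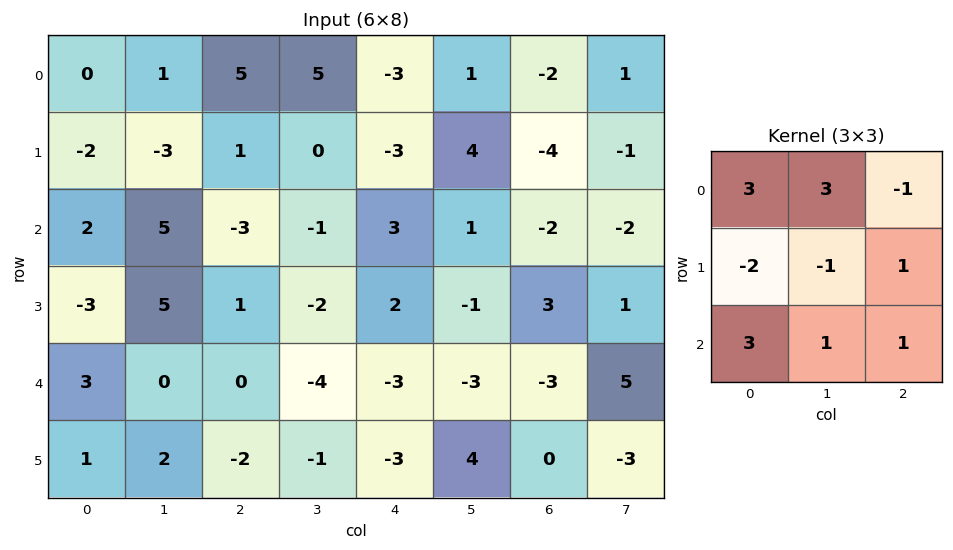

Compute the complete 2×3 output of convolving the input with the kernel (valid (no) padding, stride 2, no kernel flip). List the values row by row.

Output[0,0]: The receptive field on the input at this output position is [0 1 5 / -2 -3 1 / 2 5 -3]. Elementwise product with the kernel and sum: 0·3 + 1·3 + 5·-1 + -2·-2 + -3·-1 + 1·1 + 2·3 + 5·1 + -3·1.
Output[0,1]: The receptive field on the input at this output position is [5 5 -3 / 1 0 -3 / -3 -1 3]. Elementwise product with the kernel and sum: 5·3 + 5·3 + -3·-1 + 1·-2 + 0·-1 + -3·1 + -3·3 + -1·1 + 3·1.

14 21 2
35 -20 -1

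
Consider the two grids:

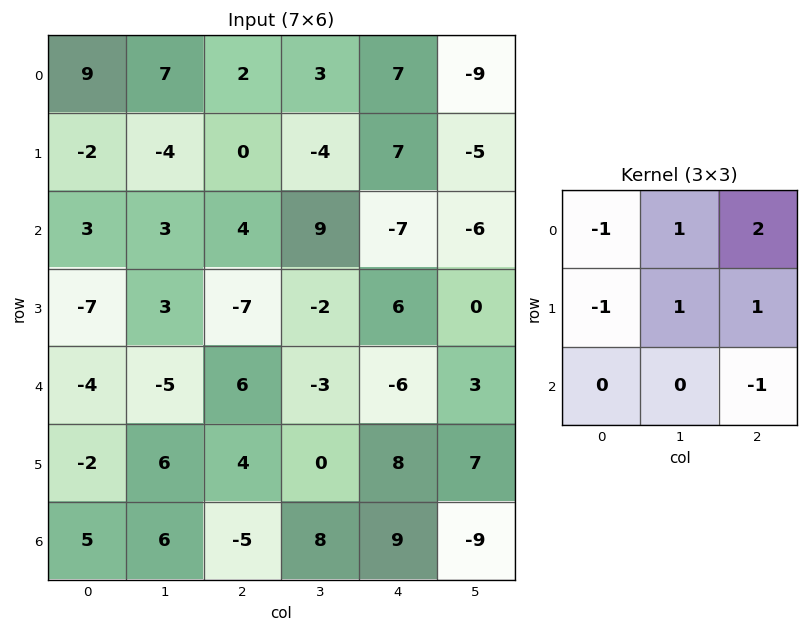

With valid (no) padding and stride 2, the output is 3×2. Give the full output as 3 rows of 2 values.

Output[0,0]: The receptive field on the input at this output position is [9 7 2 / -2 -4 0 / 3 3 4]. Elementwise product with the kernel and sum: 9·-1 + 7·1 + 2·2 + -2·-1 + -4·1 + 0·1 + 4·-1.

-4 25
5 8
28 -26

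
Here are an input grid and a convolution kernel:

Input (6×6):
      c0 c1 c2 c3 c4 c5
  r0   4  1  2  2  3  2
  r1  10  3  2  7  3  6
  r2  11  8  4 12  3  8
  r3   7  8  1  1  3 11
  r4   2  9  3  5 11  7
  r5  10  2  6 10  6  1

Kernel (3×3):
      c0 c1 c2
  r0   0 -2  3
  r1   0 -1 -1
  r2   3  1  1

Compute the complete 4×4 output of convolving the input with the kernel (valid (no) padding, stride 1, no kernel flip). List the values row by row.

Output[0,0]: The receptive field on the input at this output position is [4 1 2 / 10 3 2 / 11 8 4]. Elementwise product with the kernel and sum: 1·-2 + 2·3 + 3·-1 + 2·-1 + 11·3 + 8·1 + 4·1.

44 33 22 38
18 27 -13 18
5 61 6 37
13 15 25 46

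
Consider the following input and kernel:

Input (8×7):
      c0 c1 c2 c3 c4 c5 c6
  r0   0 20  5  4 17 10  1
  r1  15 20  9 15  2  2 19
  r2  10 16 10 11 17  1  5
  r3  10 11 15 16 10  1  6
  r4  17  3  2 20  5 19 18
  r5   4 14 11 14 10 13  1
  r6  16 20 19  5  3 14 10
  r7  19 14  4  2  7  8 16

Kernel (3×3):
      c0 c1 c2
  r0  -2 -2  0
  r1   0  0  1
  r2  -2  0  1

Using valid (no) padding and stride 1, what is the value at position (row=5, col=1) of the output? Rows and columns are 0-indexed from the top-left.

-71

The receptive field on the input at this output position is [14 11 14 / 20 19 5 / 14 4 2]. Elementwise product with the kernel and sum: 14·-2 + 11·-2 + 5·1 + 14·-2 + 2·1.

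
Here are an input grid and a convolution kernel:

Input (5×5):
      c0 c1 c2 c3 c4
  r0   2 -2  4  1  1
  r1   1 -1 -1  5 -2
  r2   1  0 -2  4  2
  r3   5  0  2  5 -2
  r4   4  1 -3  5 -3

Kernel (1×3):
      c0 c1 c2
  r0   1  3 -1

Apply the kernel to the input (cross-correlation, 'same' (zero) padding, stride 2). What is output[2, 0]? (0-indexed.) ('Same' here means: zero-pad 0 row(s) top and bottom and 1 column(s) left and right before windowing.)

The receptive field on the zero-padded input at this output position is [0 4 1]. Elementwise product with the kernel and sum: 0·1 + 4·3 + 1·-1.

11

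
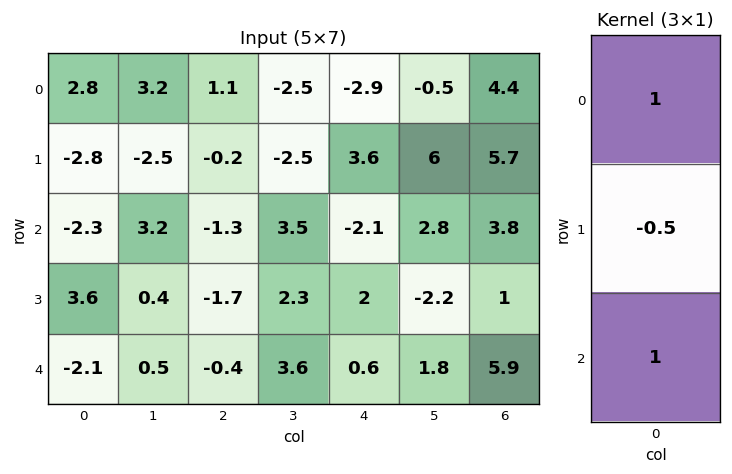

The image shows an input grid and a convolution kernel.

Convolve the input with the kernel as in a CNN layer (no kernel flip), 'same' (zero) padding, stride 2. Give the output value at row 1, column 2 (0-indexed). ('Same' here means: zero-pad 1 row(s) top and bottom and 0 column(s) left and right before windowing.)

6.65

The receptive field on the zero-padded input at this output position is [3.6 / -2.1 / 2]. Elementwise product with the kernel and sum: 3.6·1 + -2.1·-0.5 + 2·1.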